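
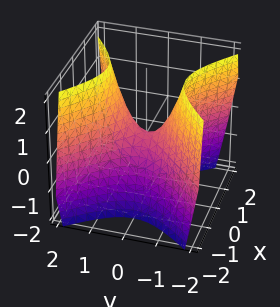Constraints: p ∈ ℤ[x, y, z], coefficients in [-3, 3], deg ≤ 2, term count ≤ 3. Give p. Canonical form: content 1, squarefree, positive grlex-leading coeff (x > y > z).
3*x^2 - 3*y^2 + 2*z

First, degree: a hyperbolic paraboloid; a quadric, so deg p = 2.
Next, symmetries: the x ↦ −x reflection is a symmetry, so x appears only in even powers; mirror symmetry y ↦ −y ⇒ only even powers of y.
Then, observable constraints: it meets the y-axis at y = 0 (among the integer gridlines); it crosses the x-axis at the gridline x = 0; it crosses the z-axis at the gridline z = 0.
Finally, fitting integer coefficients to these (and the overall shape) gives p.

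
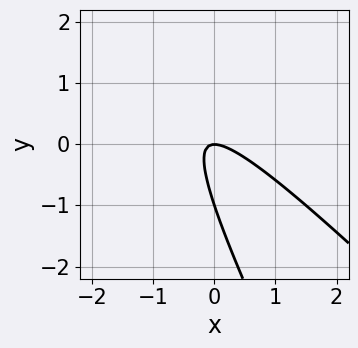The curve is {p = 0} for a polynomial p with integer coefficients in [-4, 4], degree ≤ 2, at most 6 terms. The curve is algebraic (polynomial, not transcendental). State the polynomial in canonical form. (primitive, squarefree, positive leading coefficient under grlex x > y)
2*x^2 + 3*x*y + y^2 + y

First, deg p = 2. A generic line meets the curve in up to 2 points.
Then, checking where it meets the axes: it meets the x-axis at x = 0 (among the integer gridlines); among the integer gridlines, it crosses the y-axis at y ∈ {-1, 0}.
Finally, together with the visible shape, these determine p as stated.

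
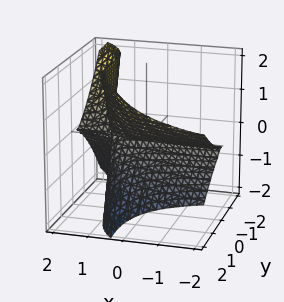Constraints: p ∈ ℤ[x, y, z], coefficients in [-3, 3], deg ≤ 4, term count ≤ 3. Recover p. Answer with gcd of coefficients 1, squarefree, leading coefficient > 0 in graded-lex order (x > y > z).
3*x*z^2 + y^3 - 3*z^2

1. deg p = 3.
2. From the axis intercepts and sections: it crosses the y-axis at the gridline y = 0; every point of the x-axis in the box is on the surface; it meets the z-axis at z = 0 (among the integer gridlines).
3. The integer polynomial consistent with all of this is the stated p.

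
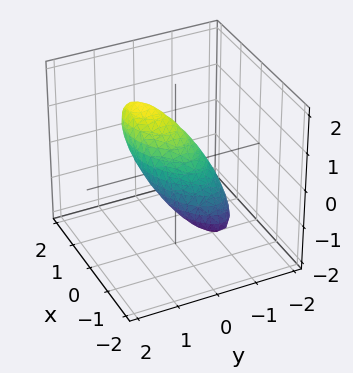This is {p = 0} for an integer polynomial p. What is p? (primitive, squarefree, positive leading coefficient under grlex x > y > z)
deg p = 2. The shape is more complex than any degree-1 surface.
Against the integer gridlines: the x-axis gridline crossings are at x ∈ {-1, 1}.
These observations pin down the coefficients.

x^2 - x*y - 2*x*z + 2*y^2 + 2*z^2 - 1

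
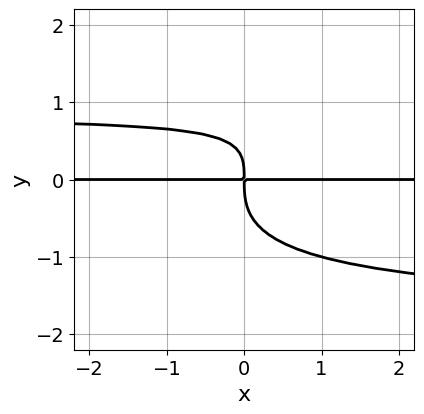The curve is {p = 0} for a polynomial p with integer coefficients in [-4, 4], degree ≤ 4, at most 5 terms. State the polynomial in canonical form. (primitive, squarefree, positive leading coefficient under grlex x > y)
1. Degree: the shape is more complex than any degree-3 curve, so deg p = 4.
2. Reading off the gridlines: every point of the x-axis in the box is on the curve.
3. The integer polynomial consistent with all of this is the stated p.

2*x*y^3 - 3*y^4 + 2*x*y^2 - 3*x*y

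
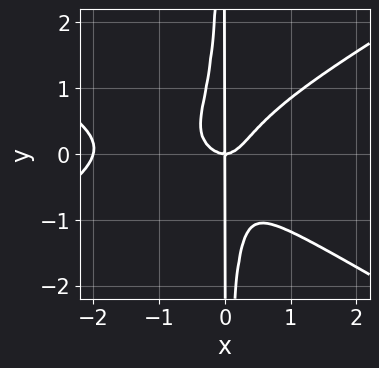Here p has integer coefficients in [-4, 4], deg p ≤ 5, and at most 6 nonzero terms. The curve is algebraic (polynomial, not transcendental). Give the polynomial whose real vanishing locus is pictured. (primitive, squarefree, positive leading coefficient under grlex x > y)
Degree: the shape is more complex than any degree-3 curve, so deg p = 4.
From the visible intercepts: every point of the y-axis in the box is on the curve; among the integer gridlines, it crosses the x-axis at x ∈ {-2, 0}.
Fitting integer coefficients to these (and the overall shape) gives p.

x^4 - 3*x^2*y^2 + 2*x^3 - x*y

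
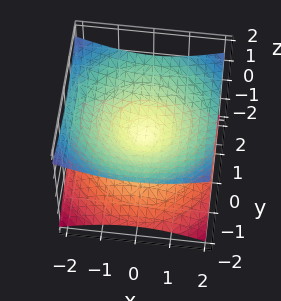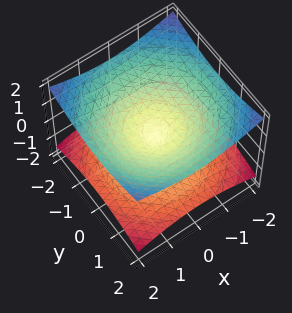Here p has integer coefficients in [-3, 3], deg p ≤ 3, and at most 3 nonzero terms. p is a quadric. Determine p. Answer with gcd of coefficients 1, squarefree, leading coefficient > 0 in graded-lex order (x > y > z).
x^2 + y^2 - 3*z^2

First, deg p = 2. Two nappes meeting at a single point; a quadric.
Next, symmetry: every cross-section ⟂ z is a circle, so x, y appear only via x² + y²; the z ↦ −z reflection is a symmetry, so z appears only in even powers.
Then, checking where it meets the axes: it crosses the y-axis at the gridline y = 0; one x-axis crossing is at x = 0; a circular section at z = -1 has radius between 1 and 2.
Finally, together with the visible shape, these determine p as stated.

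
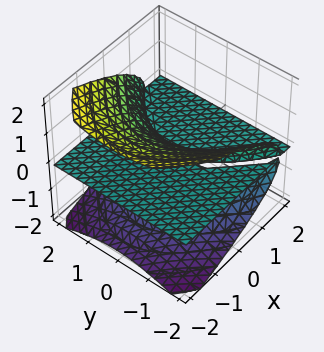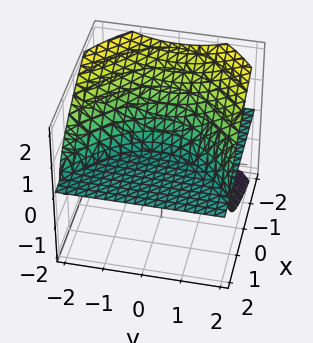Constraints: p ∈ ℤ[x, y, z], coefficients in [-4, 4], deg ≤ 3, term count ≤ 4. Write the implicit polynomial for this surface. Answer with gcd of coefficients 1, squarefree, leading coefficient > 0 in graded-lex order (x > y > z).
1. I count 2 distinct pieces. They look like related sheets of one shape, so recover p as a whole.
2. The degree is 3 — a generic line meets the surface in up to 3 points.
3. From the axis intercepts and sections: every point of the x-axis in the box is on the surface; the visible y-axis segment lies entirely on the surface.
4. Matching integer coefficients to the picture gives p.

y^2*z - 2*z^3 - 3*x*z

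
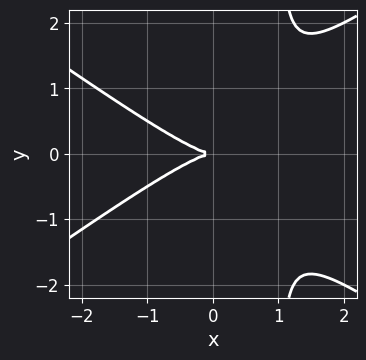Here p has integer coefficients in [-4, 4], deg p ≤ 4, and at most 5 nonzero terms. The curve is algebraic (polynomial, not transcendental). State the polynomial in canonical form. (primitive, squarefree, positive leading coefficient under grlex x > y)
x^3 - 2*x*y^2 + 2*y^2

(a) deg p = 3.
(b) Symmetries: mirror symmetry y ↦ −y ⇒ only even powers of y.
(c) Against the integer gridlines: it meets the x-axis at x = 0 (among the integer gridlines); one y-axis crossing is at y = 0.
(d) Together with the visible shape, these determine p as stated.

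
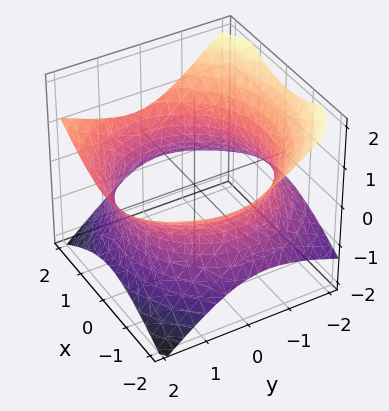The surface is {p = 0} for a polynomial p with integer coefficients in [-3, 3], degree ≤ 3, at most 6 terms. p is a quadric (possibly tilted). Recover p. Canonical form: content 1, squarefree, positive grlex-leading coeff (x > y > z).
x^2 + y^2 - y*z - 2*z^2 - 3

Degree: the shape is more complex than any degree-1 surface, so deg p = 2.
Reading off the gridlines: it misses every integer gridline on the z-axis.
These observations pin down the coefficients.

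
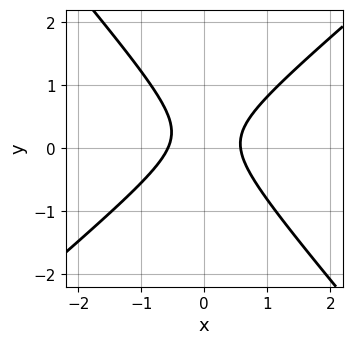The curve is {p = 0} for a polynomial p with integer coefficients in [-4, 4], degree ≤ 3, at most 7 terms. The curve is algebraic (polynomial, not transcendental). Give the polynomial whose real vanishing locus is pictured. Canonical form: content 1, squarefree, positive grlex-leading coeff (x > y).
1. Degree: a generic line meets the curve in up to 2 points, so deg p = 2.
2. From the visible intercepts: the curve avoids every integer y-axis point in the box.
3. Matching integer coefficients to the picture gives p.

3*x^2 - x*y - 3*y^2 + y - 1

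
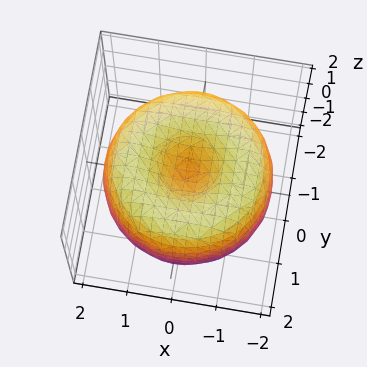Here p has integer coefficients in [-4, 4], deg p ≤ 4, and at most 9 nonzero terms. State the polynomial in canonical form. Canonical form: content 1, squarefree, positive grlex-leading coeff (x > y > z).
x^4 + 2*x^2*y^2 + y^4 - 3*x^2 - 3*y^2 + 2*z^2 - 1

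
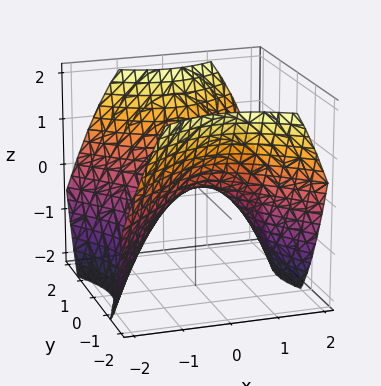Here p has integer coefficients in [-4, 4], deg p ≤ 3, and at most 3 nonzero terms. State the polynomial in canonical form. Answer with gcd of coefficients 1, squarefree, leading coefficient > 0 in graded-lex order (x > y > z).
2*x^2 - 2*y^2 + 3*z

1. The degree is 2 — a hyperbolic paraboloid; a quadric.
2. Symmetries: mirror symmetry x ↦ −x ⇒ only even powers of x; mirror symmetry y ↦ −y ⇒ only even powers of y.
3. Observable constraints: one x-axis crossing is at x = 0; it meets the y-axis at y = 0 (among the integer gridlines); it meets the z-axis at z = 0 (among the integer gridlines).
4. Assembling these constraints gives the stated polynomial.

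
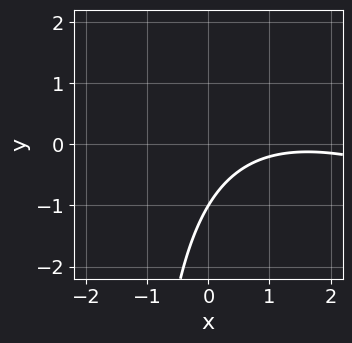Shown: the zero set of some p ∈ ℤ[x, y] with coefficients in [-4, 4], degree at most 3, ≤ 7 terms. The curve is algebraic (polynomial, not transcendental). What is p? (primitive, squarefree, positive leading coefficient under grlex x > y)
First, degree: a generic line meets the curve in up to 2 points, so deg p = 2.
Then, observable constraints: it meets the y-axis at y = -1 (among the integer gridlines); it misses every integer gridline on the x-axis.
Finally, the integer polynomial consistent with all of this is the stated p.

x^2 + 2*x*y - 3*x + 3*y + 3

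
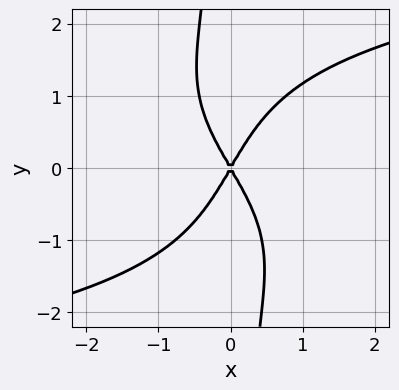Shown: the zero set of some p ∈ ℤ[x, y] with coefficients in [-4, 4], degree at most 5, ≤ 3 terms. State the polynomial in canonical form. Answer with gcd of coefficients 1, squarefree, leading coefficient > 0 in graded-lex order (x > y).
x*y^3 - 3*x^2 + y^2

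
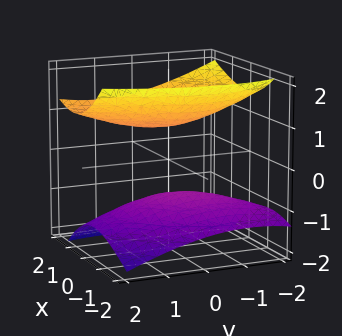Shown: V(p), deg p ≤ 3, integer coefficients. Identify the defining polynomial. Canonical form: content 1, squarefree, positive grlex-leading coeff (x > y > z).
2*x^2 - x*y - 2*x*z + y^2 - 3*z^2 + 2

1. I count 2 distinct pieces.
2. Degree: no degree-1 surface has this shape, so deg p = 2.
3. Reading off the gridlines: no y-intercept at any integer in the box; the surface avoids every integer x-axis point in the box.
4. Matching integer coefficients to the picture gives p.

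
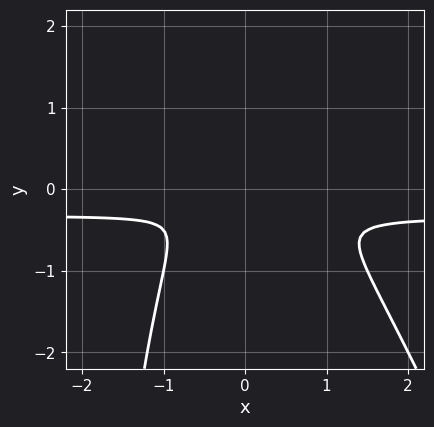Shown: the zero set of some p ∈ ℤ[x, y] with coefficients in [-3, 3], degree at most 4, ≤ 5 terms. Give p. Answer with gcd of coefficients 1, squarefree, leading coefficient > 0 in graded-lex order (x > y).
3*x^2*y + x*y^2 + x^2 + 3*y^2

1. The degree is 3 — a generic line meets the curve in up to 3 points.
2. The integer polynomial consistent with all of this is the stated p.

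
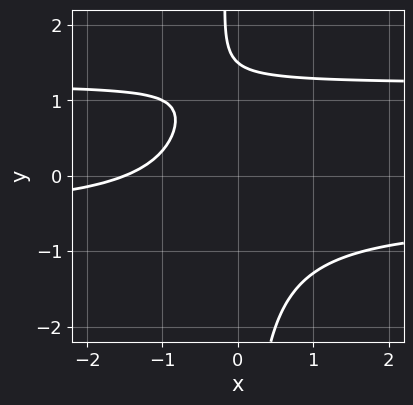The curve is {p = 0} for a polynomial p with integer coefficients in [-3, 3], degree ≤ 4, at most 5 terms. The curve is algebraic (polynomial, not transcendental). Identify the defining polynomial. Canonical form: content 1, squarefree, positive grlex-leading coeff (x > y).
(a) The degree is 3 — the shape is more complex than any degree-2 curve.
(b) Solving for integer coefficients yields p as stated.

3*x*y^2 - 2*x*y - 2*x + 2*y - 3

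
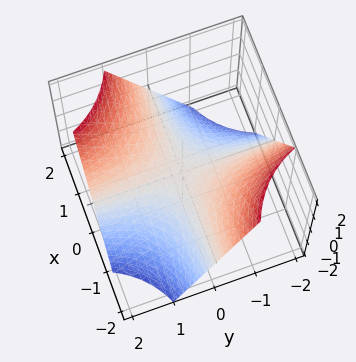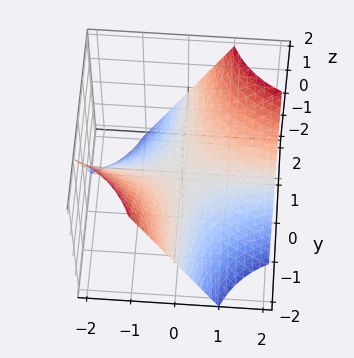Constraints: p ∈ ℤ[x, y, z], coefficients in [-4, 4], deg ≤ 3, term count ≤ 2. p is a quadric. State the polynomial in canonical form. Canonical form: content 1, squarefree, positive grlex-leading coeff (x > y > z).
First, deg p = 2.
Next, from the visible intercepts: the visible y-axis segment lies entirely on the surface; every point of the x-axis in the box is on the surface; one z-axis crossing is at z = 0.
Finally, matching integer coefficients to the picture gives p.

x*y - z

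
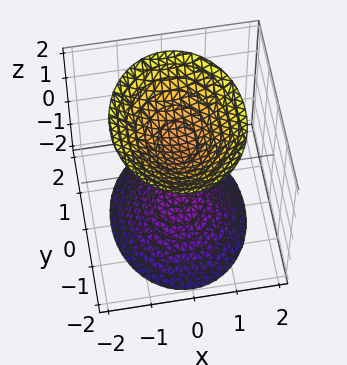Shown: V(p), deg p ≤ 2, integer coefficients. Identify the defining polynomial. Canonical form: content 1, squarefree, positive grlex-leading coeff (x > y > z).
First, the picture has 2 separate pieces. They look like related sheets of one shape, so recover p as a whole.
Then, degree: two separate bowl-shaped sheets opening away from each other; a quadric, so deg p = 2.
Then, symmetries: the z ↦ −z reflection is a symmetry, so z appears only in even powers; the x ↦ −x reflection is a symmetry, so x appears only in even powers; the y ↦ −y reflection is a symmetry, so y appears only in even powers.
Then, against the integer gridlines: no x-intercept at any integer in the box; it misses every integer gridline on the y-axis.
Finally, solving for integer coefficients yields p as stated. Check: (0, 0, -1) on the z-axis lies on the surface, and p(0, 0, -1) = 0. ✓

3*x^2 + 2*y^2 - 2*z^2 + 2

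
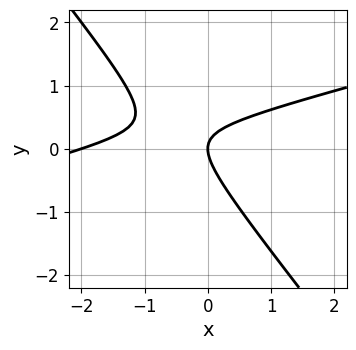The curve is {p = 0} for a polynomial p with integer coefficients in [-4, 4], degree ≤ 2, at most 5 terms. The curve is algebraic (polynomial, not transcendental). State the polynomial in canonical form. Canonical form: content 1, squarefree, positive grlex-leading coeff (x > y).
1. The degree is 2 — the shape is more complex than any degree-1 curve.
2. Observable constraints: one y-axis crossing is at y = 0; among the integer gridlines, it crosses the x-axis at x ∈ {-2, 0}.
3. The integer polynomial consistent with all of this is the stated p.

x^2 - 3*x*y - 3*y^2 + 2*x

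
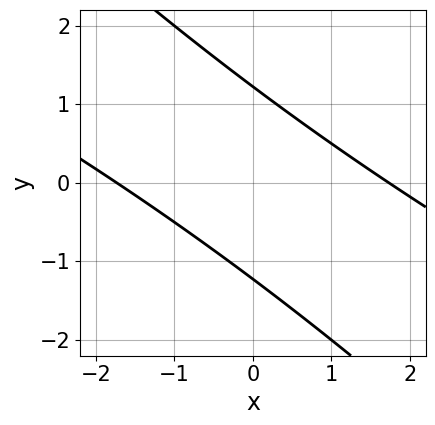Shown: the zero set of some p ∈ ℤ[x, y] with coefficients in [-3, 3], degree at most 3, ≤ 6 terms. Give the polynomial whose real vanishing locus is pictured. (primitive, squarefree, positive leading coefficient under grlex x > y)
x^2 + 3*x*y + 2*y^2 - 3

(a) Degree: a generic line meets the curve in up to 2 points, so deg p = 2.
(b) The integer polynomial consistent with all of this is the stated p.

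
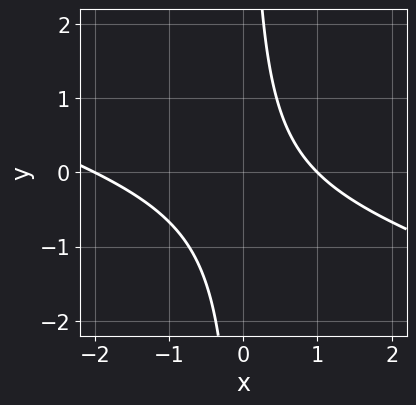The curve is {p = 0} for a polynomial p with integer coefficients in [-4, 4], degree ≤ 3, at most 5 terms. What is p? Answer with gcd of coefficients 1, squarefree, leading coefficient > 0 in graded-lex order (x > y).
x^2 + 3*x*y + x - 2

(a) Degree: no degree-1 curve has this shape, so deg p = 2.
(b) From the visible intercepts: the curve avoids every integer y-axis point in the box; the x-axis gridline crossings are at x ∈ {-2, 1}.
(c) Assembling these constraints gives the stated polynomial.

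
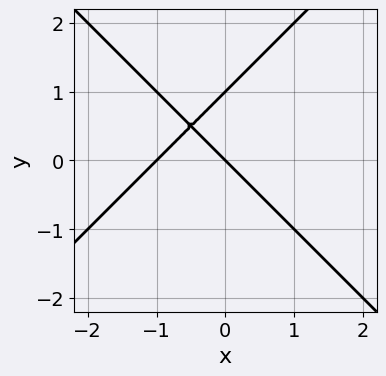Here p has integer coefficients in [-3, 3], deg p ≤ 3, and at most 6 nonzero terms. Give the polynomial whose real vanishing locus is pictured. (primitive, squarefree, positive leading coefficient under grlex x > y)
1. deg p = 2. A generic line meets the curve in up to 2 points.
2. Reading off the gridlines: among the integer gridlines, it crosses the x-axis at x ∈ {-1, 0}; among the integer gridlines, it crosses the y-axis at y ∈ {0, 1}.
3. The integer polynomial consistent with all of this is the stated p.

x^2 - y^2 + x + y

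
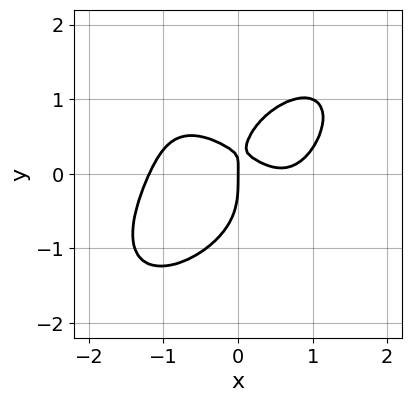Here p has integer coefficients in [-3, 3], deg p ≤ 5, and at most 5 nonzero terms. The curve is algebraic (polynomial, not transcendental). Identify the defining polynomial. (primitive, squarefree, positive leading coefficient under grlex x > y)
2*x^4 + 2*y^4 - 2*x^2 - 3*x*y + x

(a) deg p = 4.
(b) Reading off the gridlines: it crosses the x-axis at the gridline x = 0; it crosses the y-axis at the gridline y = 0.
(c) These observations pin down the coefficients.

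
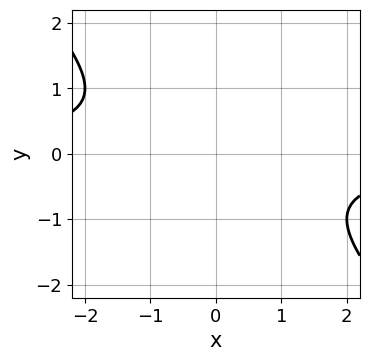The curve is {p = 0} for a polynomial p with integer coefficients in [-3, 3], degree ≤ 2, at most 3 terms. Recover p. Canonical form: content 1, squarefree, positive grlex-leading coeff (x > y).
x*y + y^2 + 1

First, deg p = 2. No degree-1 curve has this shape.
Next, checking where it meets the axes: no y-intercept at any integer in the box; it misses every integer gridline on the x-axis.
Finally, putting this together gives p.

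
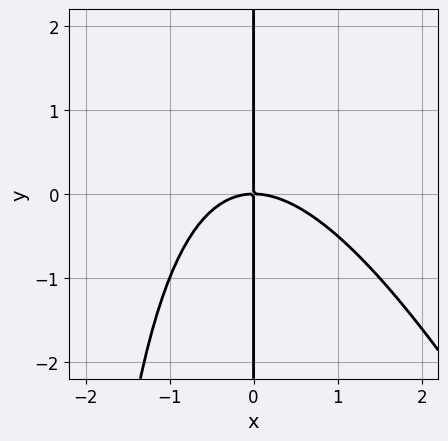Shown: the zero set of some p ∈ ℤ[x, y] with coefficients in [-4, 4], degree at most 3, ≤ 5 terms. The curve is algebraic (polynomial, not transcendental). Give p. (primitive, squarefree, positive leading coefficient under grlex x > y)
1. deg p = 3.
2. Against the integer gridlines: it crosses the x-axis at the gridline x = 0; the visible y-axis segment lies entirely on the curve.
3. Assembling these constraints gives the stated polynomial.

2*x^3 + x^2*y + 3*x*y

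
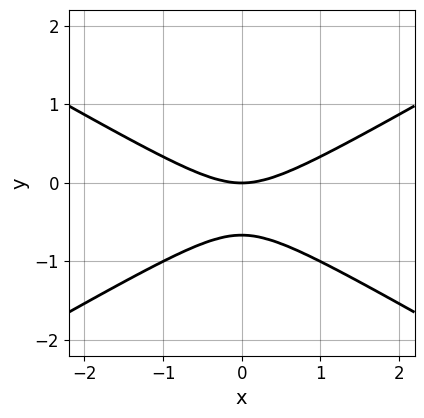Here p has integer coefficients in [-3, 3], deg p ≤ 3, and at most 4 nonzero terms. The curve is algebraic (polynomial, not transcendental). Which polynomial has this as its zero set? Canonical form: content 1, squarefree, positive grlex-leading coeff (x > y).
x^2 - 3*y^2 - 2*y

1. The degree is 2 — no degree-1 curve has this shape.
2. Symmetries: mirror symmetry x ↦ −x ⇒ only even powers of x.
3. Observable constraints: it crosses the x-axis at the gridline x = 0; it crosses the y-axis at the gridline y = 0.
4. Putting this together gives p.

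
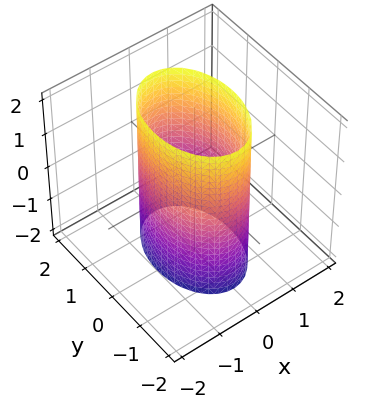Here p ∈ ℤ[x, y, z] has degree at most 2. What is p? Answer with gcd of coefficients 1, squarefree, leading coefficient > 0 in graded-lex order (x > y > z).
First, deg p = 2. Constant cross-section along one axis; a quadric.
Then, symmetries: the x ↦ −x reflection is a symmetry, so x appears only in even powers; it's symmetric under y → −y, forcing even powers of y; mirror symmetry z ↦ −z ⇒ only even powers of z.
Then, against the integer gridlines: among the integer gridlines, it crosses the x-axis at x ∈ {-1, 1}; the surface avoids every integer z-axis point in the box.
Finally, putting this together gives p.

2*x^2 + y^2 - 2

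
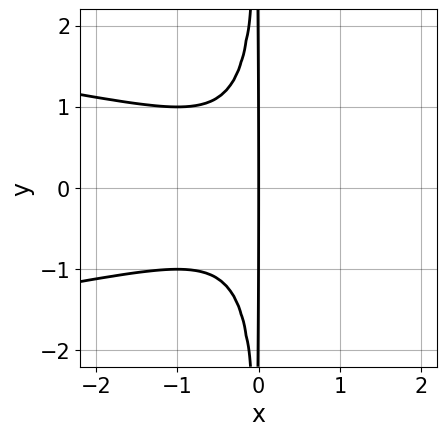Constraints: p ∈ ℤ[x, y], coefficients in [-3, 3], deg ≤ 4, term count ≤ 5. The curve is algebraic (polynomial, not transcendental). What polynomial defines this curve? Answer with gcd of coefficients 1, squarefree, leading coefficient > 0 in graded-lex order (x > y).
(a) Degree: a generic line meets the curve in up to 4 points, so deg p = 4.
(b) Symmetries: the y ↦ −y reflection is a symmetry, so y appears only in even powers.
(c) Against the integer gridlines: it meets the x-axis at x = 0 (among the integer gridlines); every point of the y-axis in the box is on the curve.
(d) Fitting integer coefficients to these (and the overall shape) gives p.

2*x^2*y^2 + x^3 + x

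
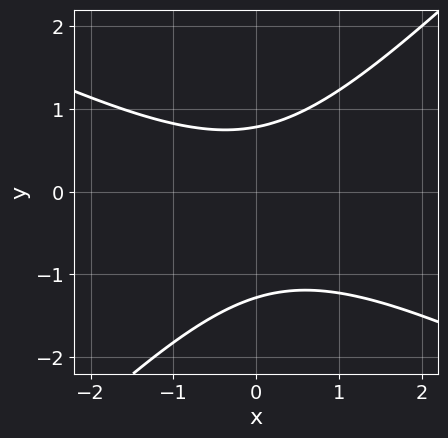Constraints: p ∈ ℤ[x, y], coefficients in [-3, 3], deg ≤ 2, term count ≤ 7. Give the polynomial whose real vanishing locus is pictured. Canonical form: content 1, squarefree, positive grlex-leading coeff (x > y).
x^2 + x*y - 2*y^2 - y + 2

1. The degree is 2 — no degree-1 curve has this shape.
2. From the visible intercepts: the curve avoids every integer x-axis point in the box.
3. Fitting integer coefficients to these (and the overall shape) gives p.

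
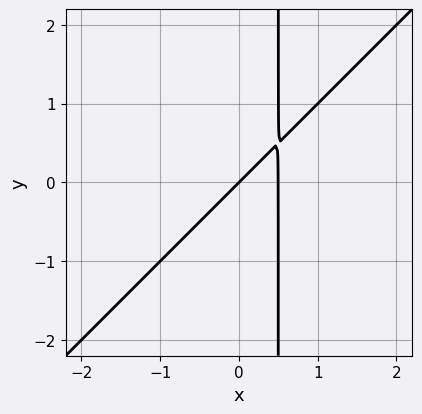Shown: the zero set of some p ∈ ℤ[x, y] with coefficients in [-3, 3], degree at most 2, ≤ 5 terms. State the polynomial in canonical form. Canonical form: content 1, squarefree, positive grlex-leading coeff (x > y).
(a) deg p = 2. The shape is more complex than any degree-1 curve.
(b) Reading off the gridlines: it crosses the x-axis at the gridline x = 0; one y-axis crossing is at y = 0.
(c) Solving for integer coefficients yields p as stated.

2*x^2 - 2*x*y - x + y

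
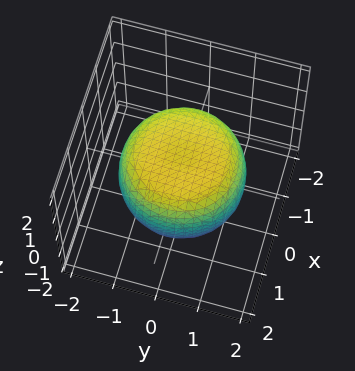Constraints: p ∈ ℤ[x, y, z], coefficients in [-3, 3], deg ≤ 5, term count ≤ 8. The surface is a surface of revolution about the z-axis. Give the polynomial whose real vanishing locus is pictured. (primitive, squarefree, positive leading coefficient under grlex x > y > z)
x^4 + 2*x^2*y^2 + y^4 - x^2 - y^2 + 2*z^2 - 2

1. The degree is 4 — the shape is more complex than any degree-3 surface.
2. By symmetry, the surface is invariant under rotation about z: p = q(x² + y², z).
3. Reading off the gridlines: among the integer gridlines, it crosses the z-axis at z ∈ {-1, 1}; a circular section at z = 1 has radius exactly 1.
4. The integer polynomial consistent with all of this is the stated p.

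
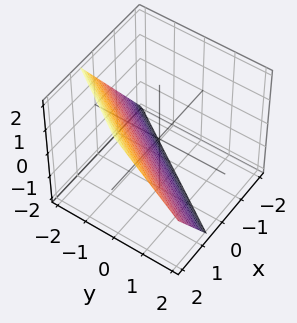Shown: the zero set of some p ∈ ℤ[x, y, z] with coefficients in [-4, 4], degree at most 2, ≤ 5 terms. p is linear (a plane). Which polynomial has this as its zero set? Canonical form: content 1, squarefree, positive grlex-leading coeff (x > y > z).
(a) The degree is 1 — every cross-section is a straight line — this is a plane.
(b) Observable constraints: it meets the z-axis at z = -1 (among the integer gridlines); one y-axis crossing is at y = -1.
(c) These observations pin down the coefficients.

3*x - 2*y - 2*z - 2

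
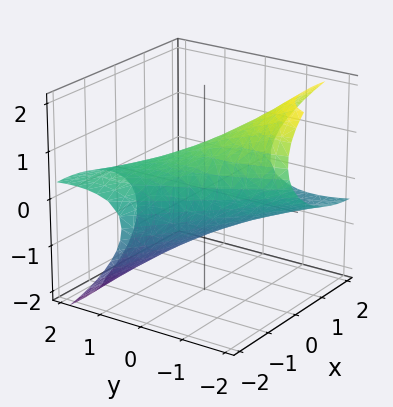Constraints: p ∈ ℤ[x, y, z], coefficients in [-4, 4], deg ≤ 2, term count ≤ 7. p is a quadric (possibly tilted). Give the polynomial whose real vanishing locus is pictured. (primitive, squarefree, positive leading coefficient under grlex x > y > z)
The degree is 2 — no degree-1 surface has this shape.
Observable constraints: among the integer gridlines, it crosses the z-axis at z ∈ {-1, 1}.
Solving for integer coefficients yields p as stated.

x^2 + 2*x*y + y^2 + 3*y*z + 3*z^2 - 3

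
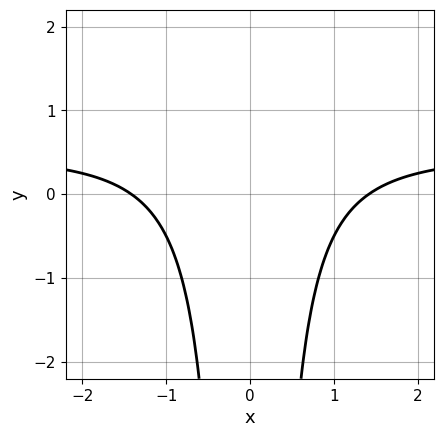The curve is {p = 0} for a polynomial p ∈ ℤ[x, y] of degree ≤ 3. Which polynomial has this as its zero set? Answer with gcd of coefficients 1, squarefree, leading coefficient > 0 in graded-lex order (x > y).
2*x^2*y - x^2 + 2

deg p = 3.
Symmetries: mirror symmetry x ↦ −x ⇒ only even powers of x.
Against the integer gridlines: no y-intercept at any integer in the box.
Fitting integer coefficients to these (and the overall shape) gives p.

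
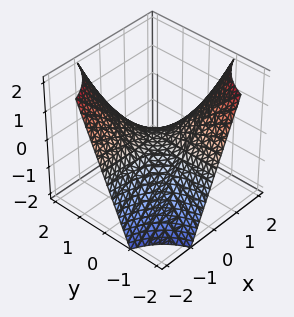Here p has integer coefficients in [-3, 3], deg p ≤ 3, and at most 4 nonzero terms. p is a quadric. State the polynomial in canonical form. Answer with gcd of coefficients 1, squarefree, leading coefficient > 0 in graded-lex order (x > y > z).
x*y + z

First, degree: a hyperbolic paraboloid; a quadric, so deg p = 2.
Next, reading off the gridlines: every point of the x-axis in the box is on the surface; one z-axis crossing is at z = 0.
Finally, solving for integer coefficients yields p as stated. Check: (0, -1, 0) on the y-axis lies on the surface, and p(0, -1, 0) = 0. ✓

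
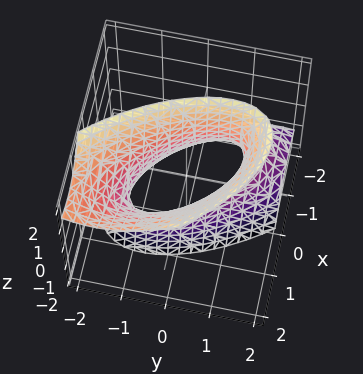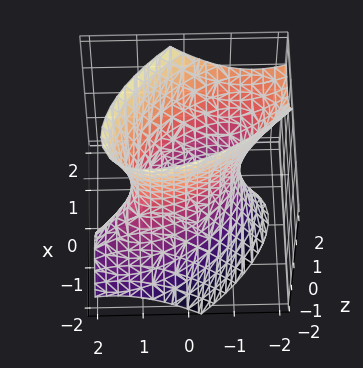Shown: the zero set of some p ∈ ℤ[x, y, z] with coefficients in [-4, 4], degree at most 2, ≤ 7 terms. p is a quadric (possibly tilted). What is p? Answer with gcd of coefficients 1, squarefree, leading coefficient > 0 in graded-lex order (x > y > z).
3*x^2 + 3*x*y - 2*x*z + 2*y^2 - z^2 - 2

1. The degree is 2 — no degree-1 surface has this shape.
2. From the axis intercepts and sections: the y-axis gridline crossings are at y ∈ {-1, 1}; the surface avoids every integer z-axis point in the box.
3. Solving for integer coefficients yields p as stated.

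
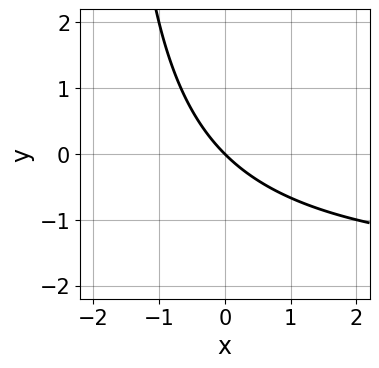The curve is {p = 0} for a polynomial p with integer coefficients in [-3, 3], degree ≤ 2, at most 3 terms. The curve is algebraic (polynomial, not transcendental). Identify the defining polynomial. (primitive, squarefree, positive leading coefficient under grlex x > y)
Degree: a generic line meets the curve in up to 2 points, so deg p = 2.
Reading off the gridlines: one x-axis crossing is at x = 0; it meets the y-axis at y = 0 (among the integer gridlines).
The integer polynomial consistent with all of this is the stated p.

x*y + 2*x + 2*y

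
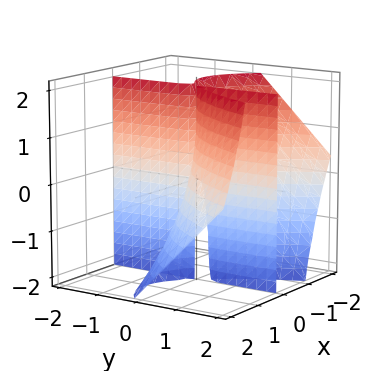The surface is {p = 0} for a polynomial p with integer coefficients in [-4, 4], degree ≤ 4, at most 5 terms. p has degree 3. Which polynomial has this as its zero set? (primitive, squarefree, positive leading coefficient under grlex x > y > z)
Degree: no degree-2 surface has this shape, so deg p = 3.
From the visible intercepts: every point of the z-axis in the box is on the surface; the visible y-axis segment lies entirely on the surface.
These observations pin down the coefficients.

x^3 + x^2*z - 2*x*y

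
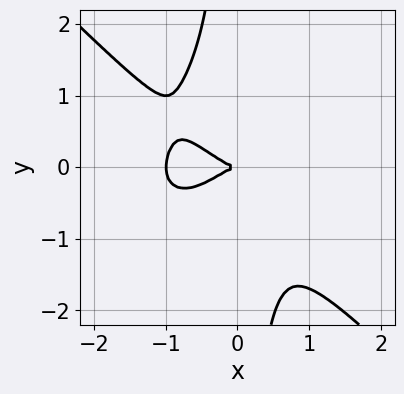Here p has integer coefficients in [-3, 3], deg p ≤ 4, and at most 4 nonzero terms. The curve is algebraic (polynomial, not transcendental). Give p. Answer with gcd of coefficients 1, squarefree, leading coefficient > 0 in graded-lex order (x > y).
(a) deg p = 4. A generic line meets the curve in up to 4 points.
(b) Observable constraints: it crosses the y-axis at the gridline y = 0; among the integer gridlines, it crosses the x-axis at x ∈ {-1, 0}.
(c) Putting this together gives p.

x^4 + x*y^3 + x^3 + y^2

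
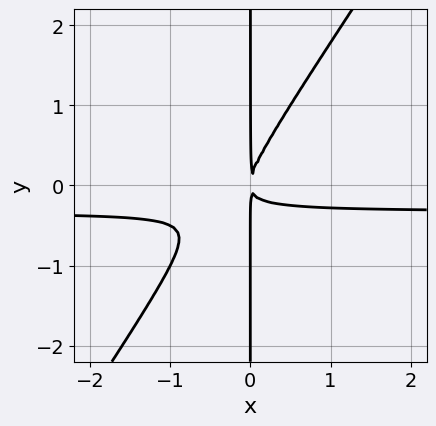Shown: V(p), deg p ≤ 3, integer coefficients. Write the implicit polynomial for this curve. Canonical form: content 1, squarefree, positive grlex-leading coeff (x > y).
3*x^2*y - 2*x*y^2 + x^2

(a) Degree: a generic line meets the curve in up to 3 points, so deg p = 3.
(b) Observable constraints: the visible y-axis segment lies entirely on the curve.
(c) Fitting integer coefficients to these (and the overall shape) gives p.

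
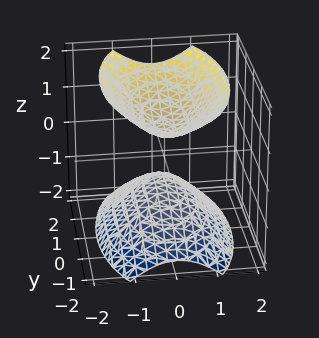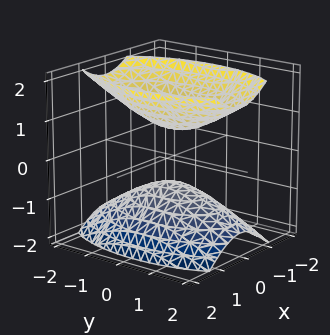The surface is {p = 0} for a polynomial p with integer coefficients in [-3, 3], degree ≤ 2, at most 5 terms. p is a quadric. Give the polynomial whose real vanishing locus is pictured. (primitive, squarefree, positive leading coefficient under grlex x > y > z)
3*x^2 + y^2 - 2*z^2 + 1

First, I count 2 distinct pieces. They look like related sheets of one shape, so recover p as a whole.
Next, deg p = 2. Two sheets facing apart; a quadric.
Then, symmetries: mirror symmetry x ↦ −x ⇒ only even powers of x; mirror symmetry z ↦ −z ⇒ only even powers of z; the y ↦ −y reflection is a symmetry, so y appears only in even powers.
Next, against the integer gridlines: the surface avoids every integer y-axis point in the box; it misses every integer gridline on the x-axis.
Finally, together with the visible shape, these determine p as stated.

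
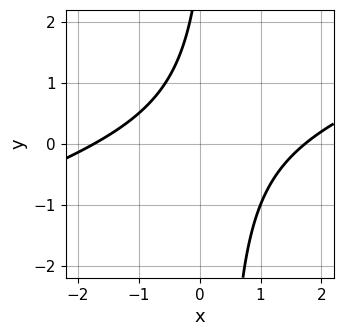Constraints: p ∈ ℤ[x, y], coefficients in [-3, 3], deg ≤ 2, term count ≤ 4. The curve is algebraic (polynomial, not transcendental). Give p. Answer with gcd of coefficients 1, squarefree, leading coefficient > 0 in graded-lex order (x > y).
First, the degree is 2 — the shape is more complex than any degree-1 curve.
Then, reading off the gridlines: no y-intercept at any integer in the box.
Finally, matching integer coefficients to the picture gives p.

x^2 - 3*x*y + y - 3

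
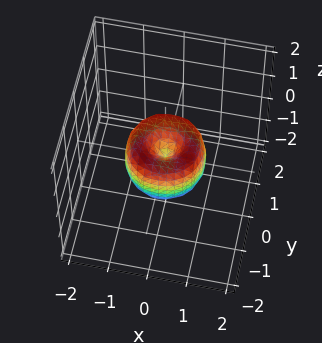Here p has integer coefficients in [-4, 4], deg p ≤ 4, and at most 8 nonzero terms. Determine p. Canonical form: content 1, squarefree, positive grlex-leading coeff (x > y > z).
1. The degree is 4 — a generic line meets the surface in up to 4 points.
2. Symmetries: rotational symmetry about the z-axis ⇒ p depends on x, y only through x² + y².
3. Checking where it meets the axes: a circular section at z = 0 has radius exactly 1; it crosses the z-axis at the gridline z = 0.
4. Fitting integer coefficients to these (and the overall shape) gives p. Check: (0, 1, 0) on the y-axis lies on the surface, and p(0, 1, 0) = 0. ✓

2*x^4 + 4*x^2*y^2 + 2*y^4 - 2*x^2 - 2*y^2 + z^2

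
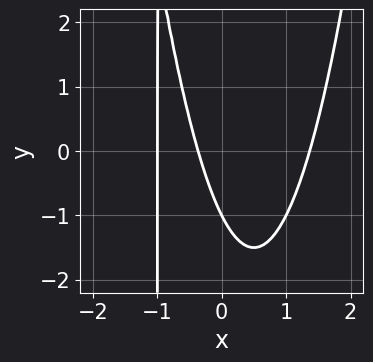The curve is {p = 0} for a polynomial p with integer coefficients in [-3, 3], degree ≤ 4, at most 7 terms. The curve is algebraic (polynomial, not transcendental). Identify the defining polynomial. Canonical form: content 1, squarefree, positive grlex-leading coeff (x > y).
First, degree: no degree-2 curve has this shape, so deg p = 3.
Next, from the visible intercepts: one x-axis crossing is at x = -1; it meets the y-axis at y = -1 (among the integer gridlines).
Finally, together with the visible shape, these determine p as stated.

2*x^3 - x*y - 3*x - y - 1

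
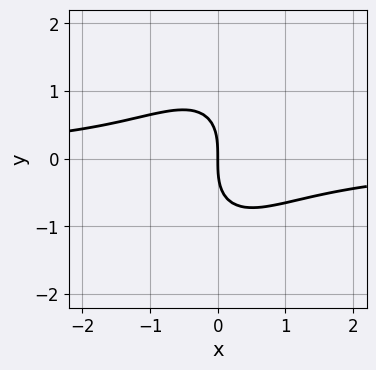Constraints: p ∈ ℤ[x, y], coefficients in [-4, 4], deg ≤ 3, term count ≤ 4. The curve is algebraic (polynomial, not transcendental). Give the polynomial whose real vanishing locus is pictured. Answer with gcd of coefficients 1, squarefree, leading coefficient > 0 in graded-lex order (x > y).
2*x^2*y - x*y^2 + y^3 + 2*x

1. deg p = 3.
2. From the visible intercepts: it crosses the y-axis at the gridline y = 0; one x-axis crossing is at x = 0.
3. These observations pin down the coefficients.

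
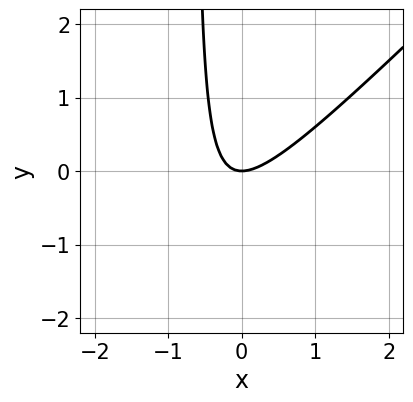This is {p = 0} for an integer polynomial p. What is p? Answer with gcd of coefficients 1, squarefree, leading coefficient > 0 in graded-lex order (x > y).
1. deg p = 2. A generic line meets the curve in up to 2 points.
2. Reading off the gridlines: one x-axis crossing is at x = 0; it meets the y-axis at y = 0 (among the integer gridlines).
3. Solving for integer coefficients yields p as stated.

3*x^2 - 3*x*y - 2*y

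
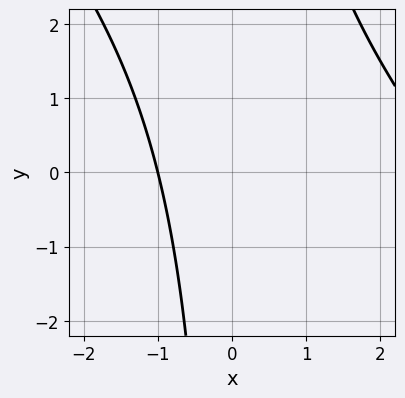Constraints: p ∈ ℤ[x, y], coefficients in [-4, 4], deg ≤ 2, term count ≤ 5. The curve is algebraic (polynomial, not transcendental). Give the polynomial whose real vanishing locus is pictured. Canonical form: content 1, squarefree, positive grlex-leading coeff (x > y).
1. Degree: the shape is more complex than any degree-1 curve, so deg p = 2.
2. Reading off the gridlines: one x-axis crossing is at x = -1; it misses every integer gridline on the y-axis.
3. These observations pin down the coefficients.

x^2 + x*y - 2*x - 3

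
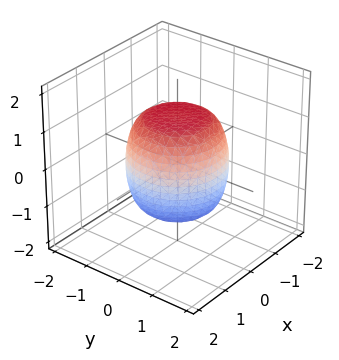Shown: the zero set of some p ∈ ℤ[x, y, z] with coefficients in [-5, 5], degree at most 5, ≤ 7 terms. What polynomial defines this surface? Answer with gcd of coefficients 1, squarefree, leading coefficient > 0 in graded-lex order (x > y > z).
2*x^4 + 4*x^2*y^2 + 2*y^4 - x^2 - y^2 + 2*z^2 - 3

deg p = 4. No degree-3 surface has this shape.
Symmetries: the surface is invariant under rotation about z: p = q(x² + y², z).
Reading off the gridlines: a circular section at z = 0 has radius between 1 and 2.
Solving for integer coefficients yields p as stated.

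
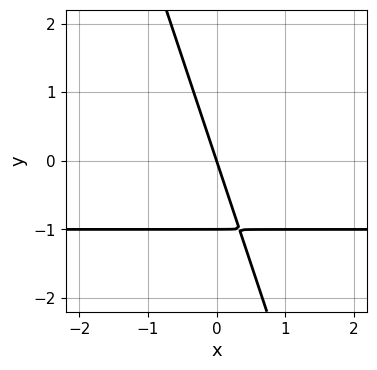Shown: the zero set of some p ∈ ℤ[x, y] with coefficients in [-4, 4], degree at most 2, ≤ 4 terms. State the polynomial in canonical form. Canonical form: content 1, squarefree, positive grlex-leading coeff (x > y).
(a) The degree is 2 — the shape is more complex than any degree-1 curve.
(b) Observable constraints: one x-axis crossing is at x = 0; among the integer gridlines, it crosses the y-axis at y ∈ {-1, 0}.
(c) Matching integer coefficients to the picture gives p.

3*x*y + y^2 + 3*x + y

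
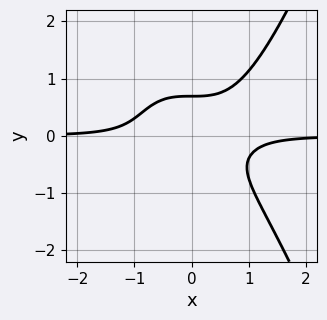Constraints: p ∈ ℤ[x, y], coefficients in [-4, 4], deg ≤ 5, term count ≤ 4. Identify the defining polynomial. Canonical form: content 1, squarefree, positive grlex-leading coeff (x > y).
3*x^3*y - 3*y^3 + 1

deg p = 4. A generic line meets the curve in up to 4 points.
From the visible intercepts: no x-intercept at any integer in the box.
Solving for integer coefficients yields p as stated.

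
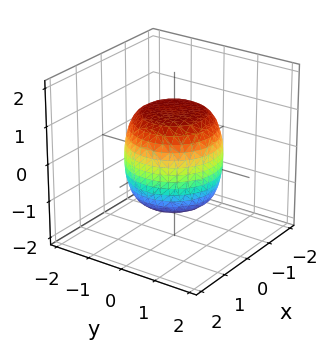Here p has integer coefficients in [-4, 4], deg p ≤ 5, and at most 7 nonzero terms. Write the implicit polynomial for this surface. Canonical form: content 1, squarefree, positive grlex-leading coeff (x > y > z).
2*x^4 + 4*x^2*y^2 + 2*y^4 - x^2 - y^2 + 2*z^2 - 3

First, the degree is 4 — a generic line meets the surface in up to 4 points.
Then, by symmetry, every cross-section ⟂ z is a circle, so x, y appear only via x² + y².
Next, checking where it meets the axes: a circular section at z = 0 has radius between 1 and 2.
Finally, solving for integer coefficients yields p as stated.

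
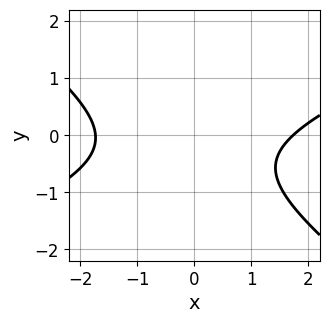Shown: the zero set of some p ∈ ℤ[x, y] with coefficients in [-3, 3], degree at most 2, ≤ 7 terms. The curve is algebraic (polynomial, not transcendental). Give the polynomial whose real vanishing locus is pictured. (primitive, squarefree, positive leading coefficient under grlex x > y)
1. Degree: the shape is more complex than any degree-1 curve, so deg p = 2.
2. From the axis intercepts and sections: it misses every integer gridline on the y-axis.
3. These observations pin down the coefficients.

x^2 - x*y - 3*y^2 - 2*y - 3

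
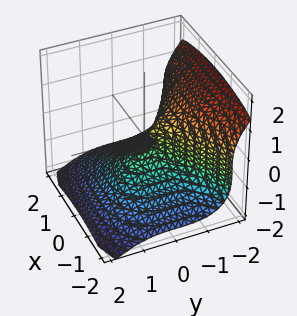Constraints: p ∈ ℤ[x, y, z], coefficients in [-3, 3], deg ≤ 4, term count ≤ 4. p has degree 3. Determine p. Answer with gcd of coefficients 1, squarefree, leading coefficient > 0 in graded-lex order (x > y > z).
(a) The degree is 3 — the shape is more complex than any degree-2 surface.
(b) Against the integer gridlines: one z-axis crossing is at z = 0; it meets the y-axis at y = 0 (among the integer gridlines); one x-axis crossing is at x = 0.
(c) Fitting integer coefficients to these (and the overall shape) gives p.

2*y^3 + 3*z^3 + 2*x^2 + 2*z^2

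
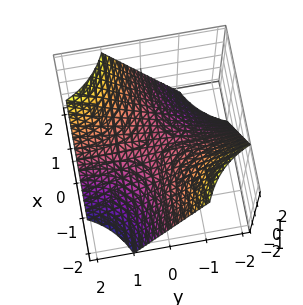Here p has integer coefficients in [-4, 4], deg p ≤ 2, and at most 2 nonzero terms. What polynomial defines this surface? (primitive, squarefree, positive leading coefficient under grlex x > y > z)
(a) Degree: a hyperbolic paraboloid; a quadric, so deg p = 2.
(b) Observable constraints: every point of the y-axis in the box is on the surface; the visible x-axis segment lies entirely on the surface.
(c) Together with the visible shape, these determine p as stated.

x*y - z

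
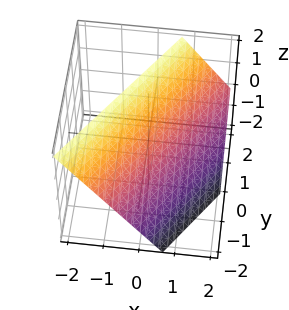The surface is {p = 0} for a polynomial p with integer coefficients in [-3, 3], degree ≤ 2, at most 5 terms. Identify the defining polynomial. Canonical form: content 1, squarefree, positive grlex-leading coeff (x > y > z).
First, the degree is 1 — the surface is flat (a plane).
Then, reading off the gridlines: it meets the y-axis at y = -1 (among the integer gridlines); it crosses the z-axis at the gridline z = 1.
Finally, the integer polynomial consistent with all of this is the stated p.

3*x - 2*y + 2*z - 2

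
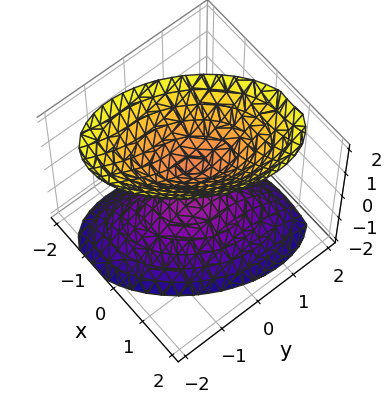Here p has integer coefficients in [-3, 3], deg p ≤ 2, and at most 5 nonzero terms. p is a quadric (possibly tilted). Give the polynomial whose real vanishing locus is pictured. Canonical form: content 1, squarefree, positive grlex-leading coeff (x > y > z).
3*x^2 - 2*x*y + 2*y^2 - 2*z^2 + 1

(a) There are 2 components. Treating them together as one polynomial.
(b) deg p = 2. The shape is more complex than any degree-1 surface.
(c) From the axis intercepts and sections: it misses every integer gridline on the y-axis; the surface avoids every integer x-axis point in the box.
(d) Putting this together gives p.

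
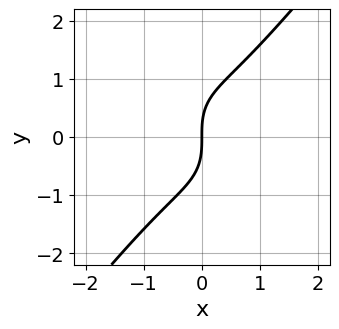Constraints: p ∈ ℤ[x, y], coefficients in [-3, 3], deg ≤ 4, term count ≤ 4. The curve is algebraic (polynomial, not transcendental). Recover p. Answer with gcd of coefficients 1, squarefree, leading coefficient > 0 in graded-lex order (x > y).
First, deg p = 3. A generic line meets the curve in up to 3 points.
Then, from the axis intercepts and sections: it crosses the y-axis at the gridline y = 0; it crosses the x-axis at the gridline x = 0.
Finally, putting this together gives p.

2*x^3 - y^3 + 2*x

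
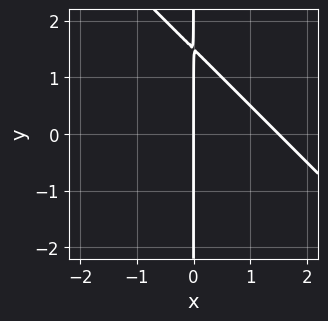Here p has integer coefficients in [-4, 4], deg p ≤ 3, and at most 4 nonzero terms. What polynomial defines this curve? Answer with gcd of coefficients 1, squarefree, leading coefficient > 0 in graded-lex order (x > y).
1. Degree: a generic line meets the curve in up to 2 points, so deg p = 2.
2. From the visible intercepts: one x-axis crossing is at x = 0; the visible y-axis segment lies entirely on the curve.
3. Solving for integer coefficients yields p as stated.

2*x^2 + 2*x*y - 3*x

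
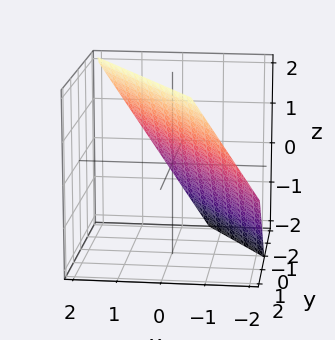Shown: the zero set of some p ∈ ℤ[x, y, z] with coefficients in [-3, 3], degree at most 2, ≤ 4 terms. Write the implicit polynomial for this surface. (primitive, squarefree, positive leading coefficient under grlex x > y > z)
3*x + 2*y - 2*z + 2

The degree is 1 — the surface is flat (a plane).
From the axis intercepts and sections: it meets the y-axis at y = -1 (among the integer gridlines); it meets the z-axis at z = 1 (among the integer gridlines).
Putting this together gives p.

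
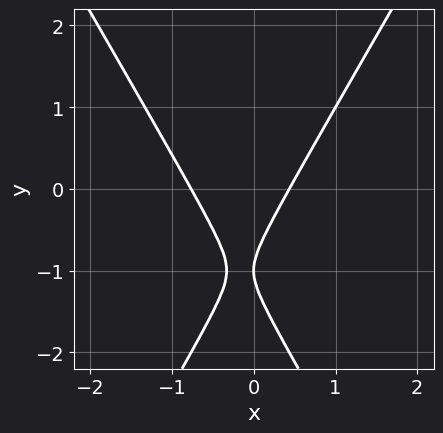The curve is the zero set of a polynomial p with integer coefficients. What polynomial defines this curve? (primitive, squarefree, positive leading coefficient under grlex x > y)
3*x^2 - y^2 + x - 2*y - 1

1. The degree is 2 — the shape is more complex than any degree-1 curve.
2. Reading off the gridlines: it crosses the y-axis at the gridline y = -1.
3. Assembling these constraints gives the stated polynomial.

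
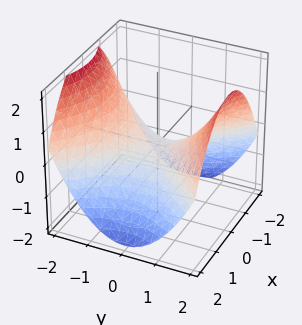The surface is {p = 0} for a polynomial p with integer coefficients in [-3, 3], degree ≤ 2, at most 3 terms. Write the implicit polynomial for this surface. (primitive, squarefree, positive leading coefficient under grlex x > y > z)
x^2 - y^2 + 2*z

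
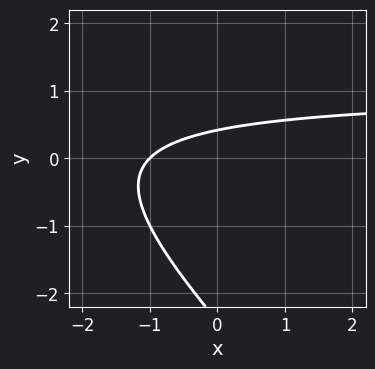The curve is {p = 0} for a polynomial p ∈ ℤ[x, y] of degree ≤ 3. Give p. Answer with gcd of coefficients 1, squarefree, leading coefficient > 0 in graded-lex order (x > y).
x*y + y^2 - x + 2*y - 1

1. The degree is 2 — no degree-1 curve has this shape.
2. From the visible intercepts: one x-axis crossing is at x = -1.
3. Fitting integer coefficients to these (and the overall shape) gives p.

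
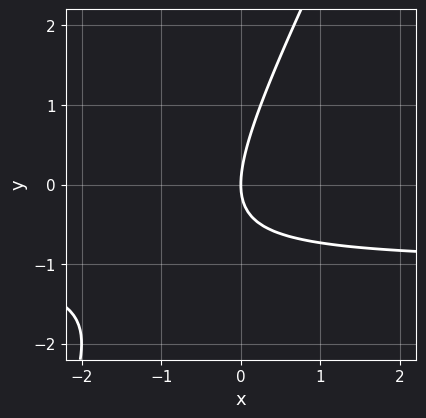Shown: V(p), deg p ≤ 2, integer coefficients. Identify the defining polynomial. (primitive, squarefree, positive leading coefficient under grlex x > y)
2*x*y - y^2 + 2*x

Degree: no degree-1 curve has this shape, so deg p = 2.
Reading off the gridlines: one x-axis crossing is at x = 0; one y-axis crossing is at y = 0.
Together with the visible shape, these determine p as stated.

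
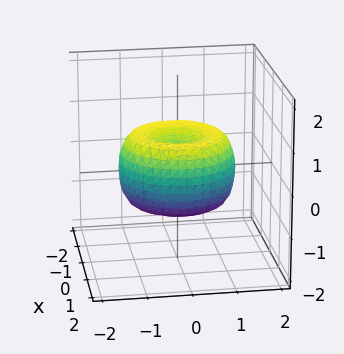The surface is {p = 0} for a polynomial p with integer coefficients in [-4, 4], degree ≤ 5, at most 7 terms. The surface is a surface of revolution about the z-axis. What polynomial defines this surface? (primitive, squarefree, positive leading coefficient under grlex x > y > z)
2*x^4 + 4*x^2*y^2 + 2*y^4 - 3*x^2 - 3*y^2 + 3*z^2 - 1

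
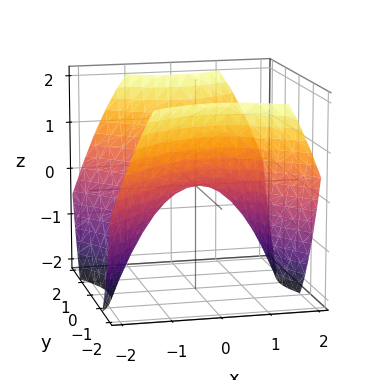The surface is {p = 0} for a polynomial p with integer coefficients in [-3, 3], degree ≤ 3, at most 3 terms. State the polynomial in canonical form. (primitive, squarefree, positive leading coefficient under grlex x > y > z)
2*x^2 - 2*y^2 + 3*z

1. deg p = 2. A hyperbolic paraboloid; a quadric.
2. Symmetries: the x ↦ −x reflection is a symmetry, so x appears only in even powers; it's symmetric under y → −y, forcing even powers of y.
3. Observable constraints: it crosses the y-axis at the gridline y = 0; it crosses the x-axis at the gridline x = 0; it crosses the z-axis at the gridline z = 0.
4. Solving for integer coefficients yields p as stated.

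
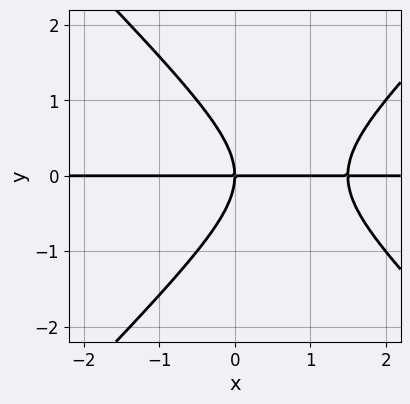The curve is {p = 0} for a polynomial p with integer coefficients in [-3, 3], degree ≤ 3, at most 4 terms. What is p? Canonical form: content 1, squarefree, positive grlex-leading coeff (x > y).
2*x^2*y - 2*y^3 - 3*x*y

1. Degree: the shape is more complex than any degree-2 curve, so deg p = 3.
2. From the visible intercepts: every point of the x-axis in the box is on the curve; it crosses the y-axis at the gridline y = 0.
3. The integer polynomial consistent with all of this is the stated p.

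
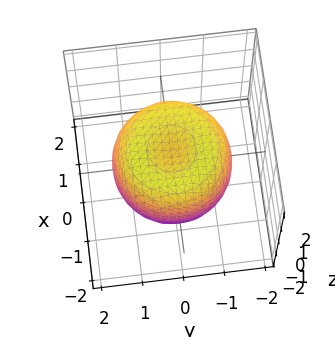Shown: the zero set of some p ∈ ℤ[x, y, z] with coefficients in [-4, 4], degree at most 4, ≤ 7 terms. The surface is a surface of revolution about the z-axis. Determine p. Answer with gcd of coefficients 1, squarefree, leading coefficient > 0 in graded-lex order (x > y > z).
First, the degree is 4 — the shape is more complex than any degree-3 surface.
Then, symmetries: every cross-section ⟂ z is a circle, so x, y appear only via x² + y².
Then, reading off the gridlines: a circular section at z = -1 has radius between 0 and 1.
Finally, putting this together gives p.

2*x^4 + 4*x^2*y^2 + 2*y^4 - 3*x^2 - 3*y^2 + 3*z^2 - 2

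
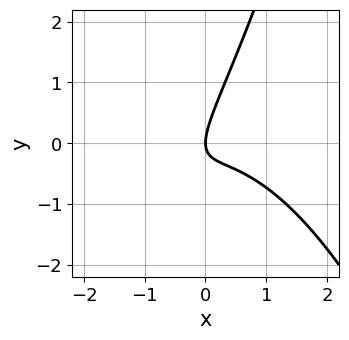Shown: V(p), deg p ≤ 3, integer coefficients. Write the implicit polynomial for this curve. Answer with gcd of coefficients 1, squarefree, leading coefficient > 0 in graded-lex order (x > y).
(a) The degree is 3 — a generic line meets the curve in up to 3 points.
(b) Reading off the gridlines: it meets the x-axis at x = 0 (among the integer gridlines); one y-axis crossing is at y = 0.
(c) The integer polynomial consistent with all of this is the stated p.

x^3 + 2*x*y - y^2 + x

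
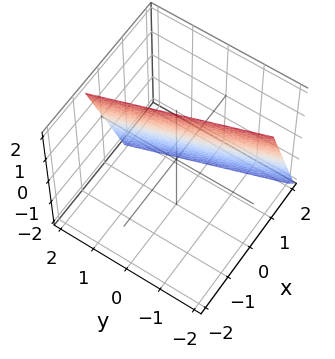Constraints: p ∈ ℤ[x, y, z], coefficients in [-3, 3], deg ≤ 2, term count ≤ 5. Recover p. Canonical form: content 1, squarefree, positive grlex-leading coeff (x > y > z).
3*x + y + z - 2

1. deg p = 1. The surface is flat (a plane).
2. From the visible intercepts: it meets the z-axis at z = 2 (among the integer gridlines); it meets the y-axis at y = 2 (among the integer gridlines).
3. Putting this together gives p.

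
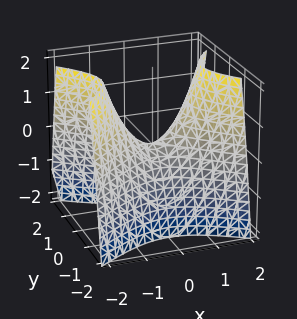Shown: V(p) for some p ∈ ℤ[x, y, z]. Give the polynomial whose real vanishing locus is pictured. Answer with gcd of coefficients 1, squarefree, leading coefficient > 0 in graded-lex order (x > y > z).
1. deg p = 2.
2. Symmetries: mirror symmetry y ↦ −y ⇒ only even powers of y; it's symmetric under x → −x, forcing even powers of x.
3. Against the integer gridlines: it meets the z-axis at z = 0 (among the integer gridlines); it meets the x-axis at x = 0 (among the integer gridlines).
4. Assembling these constraints gives the stated polynomial.

2*x^2 - 3*y^2 - 2*z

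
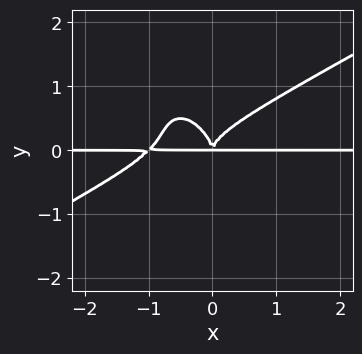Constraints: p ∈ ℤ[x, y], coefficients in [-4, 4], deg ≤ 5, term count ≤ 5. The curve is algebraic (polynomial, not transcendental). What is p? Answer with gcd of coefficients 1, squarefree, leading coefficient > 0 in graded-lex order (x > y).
x^3*y - x^2*y^2 - x*y^3 - y^4 + x^2*y

(a) deg p = 4. A generic line meets the curve in up to 4 points.
(b) Observable constraints: the visible x-axis segment lies entirely on the curve.
(c) Solving for integer coefficients yields p as stated.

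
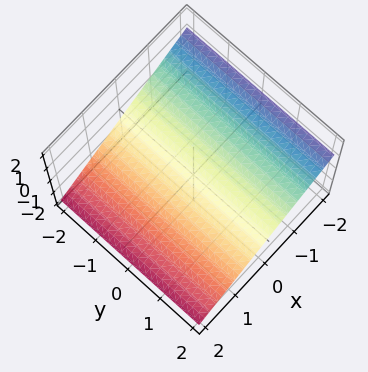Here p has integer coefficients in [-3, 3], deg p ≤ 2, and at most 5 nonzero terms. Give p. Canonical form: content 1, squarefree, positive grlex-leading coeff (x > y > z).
1. Degree: the surface is flat (a plane), so deg p = 1.
2. Observable constraints: it misses every integer gridline on the y-axis; it crosses the x-axis at the gridline x = -1.
3. Assembling these constraints gives the stated polynomial.

2*x + 3*z + 2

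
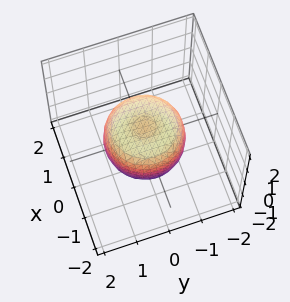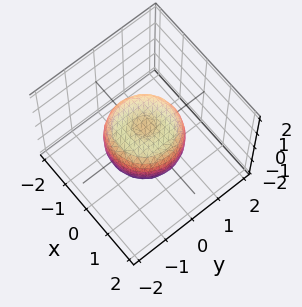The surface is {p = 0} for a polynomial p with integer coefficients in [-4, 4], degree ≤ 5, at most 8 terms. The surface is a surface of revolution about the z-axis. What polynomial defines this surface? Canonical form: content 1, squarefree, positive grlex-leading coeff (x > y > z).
(a) deg p = 4. A generic line meets the surface in up to 4 points.
(b) Symmetry: every cross-section ⟂ z is a circle, so x, y appear only via x² + y².
(c) Observable constraints: a circular section at z = 0 has radius between 1 and 2.
(d) Together with the visible shape, these determine p as stated.

2*x^4 + 4*x^2*y^2 + 2*y^4 - 2*x^2 - 2*y^2 + 2*z^2 - 1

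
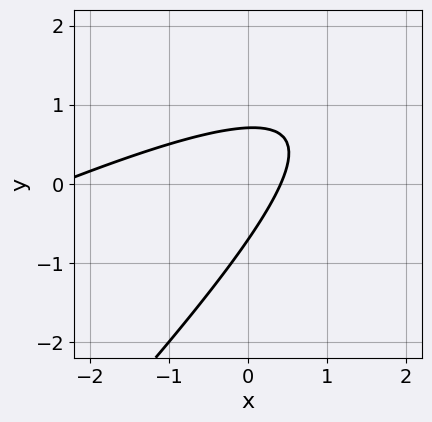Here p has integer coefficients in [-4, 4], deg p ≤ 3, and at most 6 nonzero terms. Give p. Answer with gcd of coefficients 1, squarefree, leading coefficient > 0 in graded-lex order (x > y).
x^2 - 3*x*y + 2*y^2 + 2*x - 1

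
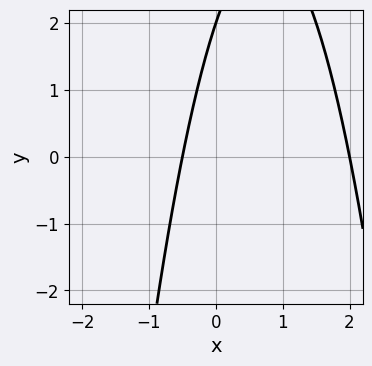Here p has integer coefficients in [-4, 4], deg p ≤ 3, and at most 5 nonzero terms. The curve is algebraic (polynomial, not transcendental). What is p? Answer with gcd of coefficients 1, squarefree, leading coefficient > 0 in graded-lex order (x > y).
1. The degree is 2 — the shape is more complex than any degree-1 curve.
2. From the axis intercepts and sections: it crosses the y-axis at the gridline y = 2; one x-axis crossing is at x = 2.
3. Matching integer coefficients to the picture gives p.

2*x^2 - 3*x + y - 2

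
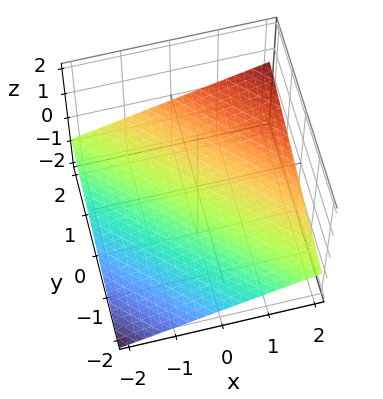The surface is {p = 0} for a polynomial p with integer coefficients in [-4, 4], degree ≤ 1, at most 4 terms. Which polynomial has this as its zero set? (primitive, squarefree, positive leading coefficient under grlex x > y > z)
x + y - 3*z - 2

(a) deg p = 1. Every cross-section is a straight line — this is a plane.
(b) Observable constraints: one y-axis crossing is at y = 2; it meets the x-axis at x = 2 (among the integer gridlines).
(c) These observations pin down the coefficients.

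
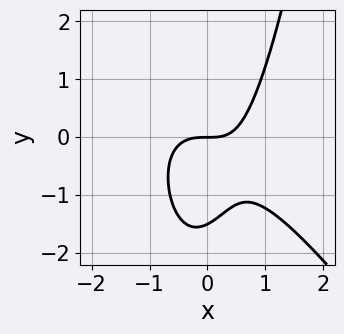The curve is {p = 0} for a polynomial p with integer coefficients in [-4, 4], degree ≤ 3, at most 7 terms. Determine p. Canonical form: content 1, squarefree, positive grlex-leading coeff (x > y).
3*x^3 + 2*x^2*y + x*y - 2*y^2 - 3*y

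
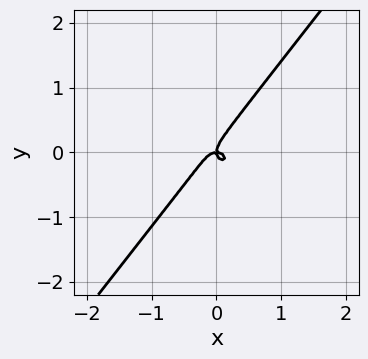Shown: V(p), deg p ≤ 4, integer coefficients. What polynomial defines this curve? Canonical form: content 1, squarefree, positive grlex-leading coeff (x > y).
3*x^3 + 2*x*y^2 - 3*y^3 + x*y

The degree is 3 — no degree-2 curve has this shape.
From the visible intercepts: it crosses the x-axis at the gridline x = 0; it meets the y-axis at y = 0 (among the integer gridlines).
Solving for integer coefficients yields p as stated.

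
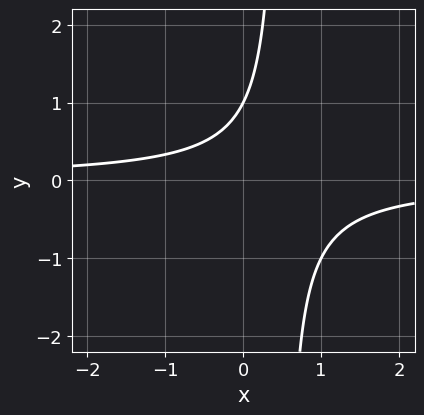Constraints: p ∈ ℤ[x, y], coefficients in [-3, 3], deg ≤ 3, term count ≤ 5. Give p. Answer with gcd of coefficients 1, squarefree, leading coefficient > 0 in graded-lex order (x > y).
First, the degree is 2 — no degree-1 curve has this shape.
Next, reading off the gridlines: one y-axis crossing is at y = 1; it misses every integer gridline on the x-axis.
Finally, assembling these constraints gives the stated polynomial.

2*x*y - y + 1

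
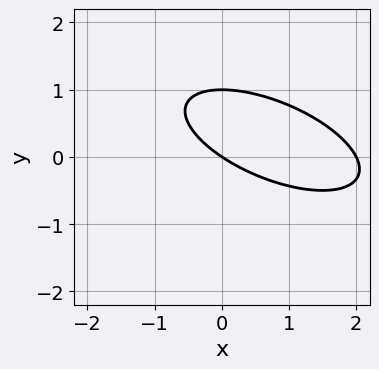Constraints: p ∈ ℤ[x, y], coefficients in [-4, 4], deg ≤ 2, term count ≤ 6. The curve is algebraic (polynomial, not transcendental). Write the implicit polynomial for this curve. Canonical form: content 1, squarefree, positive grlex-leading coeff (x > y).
x^2 + 2*x*y + 3*y^2 - 2*x - 3*y

First, the degree is 2 — the shape is more complex than any degree-1 curve.
Next, against the integer gridlines: the x-axis gridline crossings are at x ∈ {0, 2}; the y-axis gridline crossings are at y ∈ {0, 1}.
Finally, matching integer coefficients to the picture gives p.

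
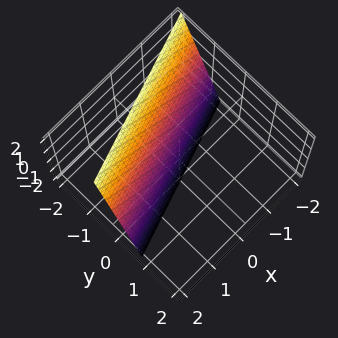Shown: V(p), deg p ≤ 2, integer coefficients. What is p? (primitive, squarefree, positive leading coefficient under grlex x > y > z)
Degree: the surface is flat (a plane), so deg p = 1.
From the visible intercepts: it meets the z-axis at z = -2 (among the integer gridlines); one x-axis crossing is at x = 2.
Matching integer coefficients to the picture gives p.

x - 3*y - z - 2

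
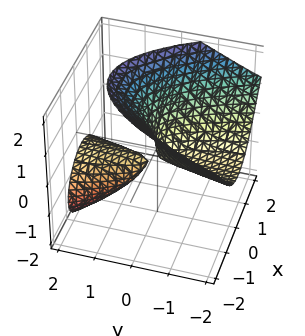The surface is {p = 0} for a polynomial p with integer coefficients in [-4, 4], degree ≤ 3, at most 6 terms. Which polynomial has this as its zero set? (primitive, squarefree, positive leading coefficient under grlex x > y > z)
1. I count 2 distinct pieces.
2. Degree: no degree-2 surface has this shape, so deg p = 3.
3. From the visible intercepts: it crosses the x-axis at the gridline x = 0; it meets the z-axis at z = 0 (among the integer gridlines); it meets the y-axis at y = 0 (among the integer gridlines).
4. Putting this together gives p.

z^3 - 3*x^2 - 3*y*z - y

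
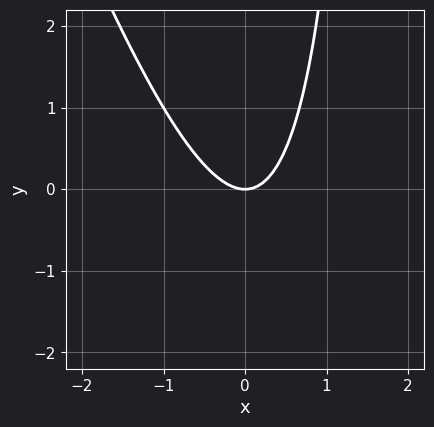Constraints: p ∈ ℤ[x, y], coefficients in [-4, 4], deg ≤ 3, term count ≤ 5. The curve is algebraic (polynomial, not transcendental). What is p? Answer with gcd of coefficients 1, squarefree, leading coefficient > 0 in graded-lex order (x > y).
3*x^2 + x*y - 2*y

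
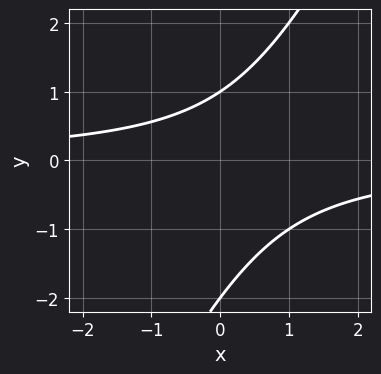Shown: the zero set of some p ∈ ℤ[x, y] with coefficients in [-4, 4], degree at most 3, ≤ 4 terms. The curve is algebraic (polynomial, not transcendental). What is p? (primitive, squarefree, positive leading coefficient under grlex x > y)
2*x*y - y^2 - y + 2

(a) Degree: a generic line meets the curve in up to 2 points, so deg p = 2.
(b) Reading off the gridlines: no x-intercept at any integer in the box; the y-axis gridline crossings are at y ∈ {-2, 1}.
(c) Assembling these constraints gives the stated polynomial.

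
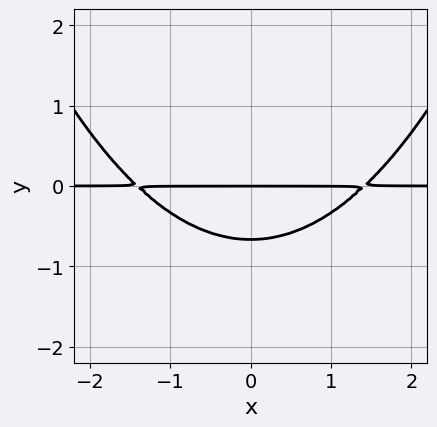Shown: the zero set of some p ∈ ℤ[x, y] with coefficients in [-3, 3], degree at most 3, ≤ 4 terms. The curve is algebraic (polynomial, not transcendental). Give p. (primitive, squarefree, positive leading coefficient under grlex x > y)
First, the degree is 3 — the shape is more complex than any degree-2 curve.
Then, symmetries: mirror symmetry x ↦ −x ⇒ only even powers of x.
Next, against the integer gridlines: every point of the x-axis in the box is on the curve; it meets the y-axis at y = 0 (among the integer gridlines).
Finally, fitting integer coefficients to these (and the overall shape) gives p.

x^2*y - 3*y^2 - 2*y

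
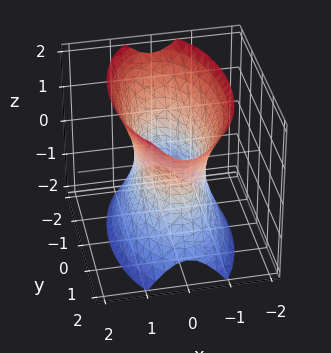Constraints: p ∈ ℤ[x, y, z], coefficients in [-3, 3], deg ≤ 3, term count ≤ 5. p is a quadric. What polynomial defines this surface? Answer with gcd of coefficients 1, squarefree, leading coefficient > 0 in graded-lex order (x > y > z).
3*x^2 + y^2 - z^2 - 2

First, the degree is 2 — one connected sheet with a waist; a quadric.
Next, symmetries: it's symmetric under y → −y, forcing even powers of y; mirror symmetry z ↦ −z ⇒ only even powers of z; it's symmetric under x → −x, forcing even powers of x.
Then, reading off the gridlines: it misses every integer gridline on the z-axis.
Finally, assembling these constraints gives the stated polynomial.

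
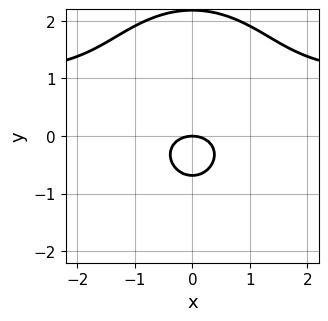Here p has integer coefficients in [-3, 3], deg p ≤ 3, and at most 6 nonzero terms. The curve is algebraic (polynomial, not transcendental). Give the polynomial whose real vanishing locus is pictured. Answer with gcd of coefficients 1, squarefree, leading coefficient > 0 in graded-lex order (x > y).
First, degree: the shape is more complex than any degree-2 curve, so deg p = 3.
Then, symmetries: the x ↦ −x reflection is a symmetry, so x appears only in even powers.
Next, from the axis intercepts and sections: it meets the y-axis at y = 0 (among the integer gridlines); it crosses the x-axis at the gridline x = 0.
Finally, assembling these constraints gives the stated polynomial.

3*x^2*y + 2*y^3 - 3*x^2 - 3*y^2 - 3*y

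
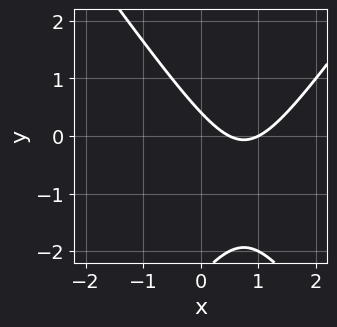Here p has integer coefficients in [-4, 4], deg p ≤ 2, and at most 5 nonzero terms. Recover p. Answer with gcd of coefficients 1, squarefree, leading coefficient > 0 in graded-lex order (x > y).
(a) Degree: a generic line meets the curve in up to 2 points, so deg p = 2.
(b) Checking where it meets the axes: it meets the x-axis at x = 1 (among the integer gridlines).
(c) Assembling these constraints gives the stated polynomial.

2*x^2 - y^2 - 3*x - 2*y + 1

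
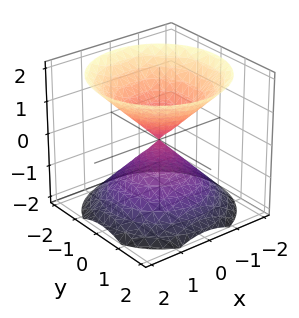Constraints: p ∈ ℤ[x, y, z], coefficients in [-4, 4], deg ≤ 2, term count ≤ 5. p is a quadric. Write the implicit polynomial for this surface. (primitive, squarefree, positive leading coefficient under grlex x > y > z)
First, there are 2 components. Treating them together as one polynomial.
Next, deg p = 2. Two nappes meeting at a single point; a quadric.
Next, symmetries: the z ↦ −z reflection is a symmetry, so z appears only in even powers; rotational symmetry about the z-axis ⇒ p depends on x, y only through x² + y².
Next, against the integer gridlines: one x-axis crossing is at x = 0; a circular section at z = -1 has radius exactly 1.
Finally, the integer polynomial consistent with all of this is the stated p.

x^2 + y^2 - z^2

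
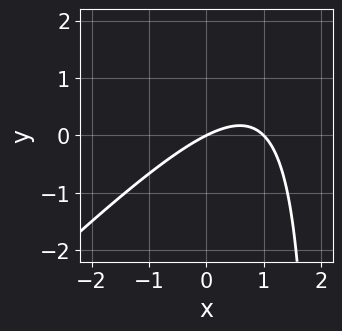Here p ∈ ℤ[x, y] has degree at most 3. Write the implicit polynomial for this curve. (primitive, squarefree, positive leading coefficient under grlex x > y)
x^2 - x*y - x + 2*y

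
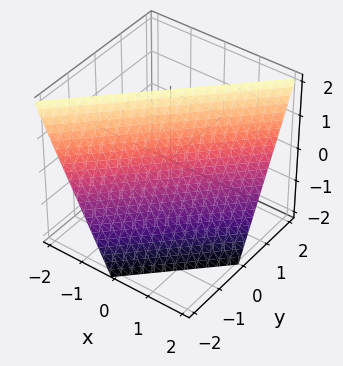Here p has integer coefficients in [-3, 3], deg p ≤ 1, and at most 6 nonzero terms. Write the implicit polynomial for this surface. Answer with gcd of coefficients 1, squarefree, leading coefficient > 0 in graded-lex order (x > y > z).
2*x - 2*y + z - 2

1. The degree is 1 — every cross-section is a straight line — this is a plane.
2. Checking where it meets the axes: it meets the x-axis at x = 1 (among the integer gridlines); it crosses the z-axis at the gridline z = 2; one y-axis crossing is at y = -1.
3. Solving for integer coefficients yields p as stated.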